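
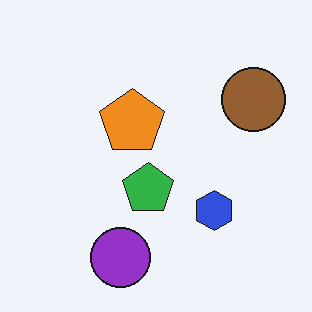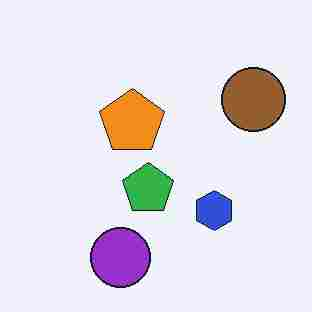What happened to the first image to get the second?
The image was degraded with heavy JPEG compression.

Blocky 8×8 compression artifacts appear around shape edges and the flat background shows ringing — characteristic JPEG degradation.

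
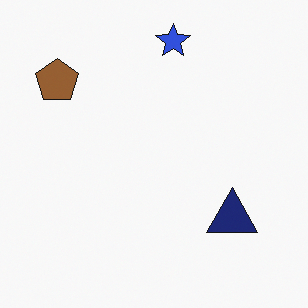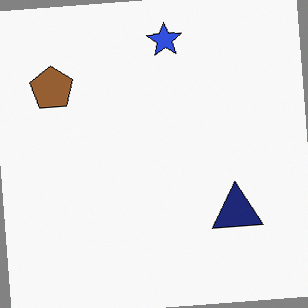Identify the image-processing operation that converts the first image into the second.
The image was rotated counter-clockwise by a few degrees.

Every shape is tilted by the same angle and the image corners show triangular fill wedges — a whole-image rotation by a non-right angle.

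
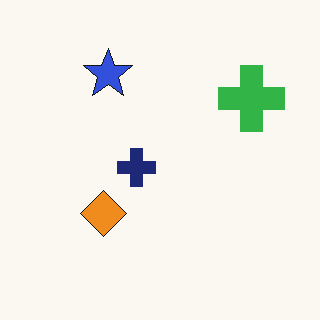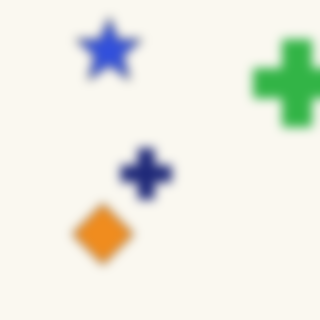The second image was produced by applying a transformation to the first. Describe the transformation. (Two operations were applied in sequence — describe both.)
It was cropped to a modestly smaller region and rescaled, then strongly gaussian-blurred.

The visible shapes are larger and the field of view is narrower; shapes near the original edges may be partly or wholly outside the frame — a crop-and-rescale. Shape edges and outlines are uniformly softened across the whole image.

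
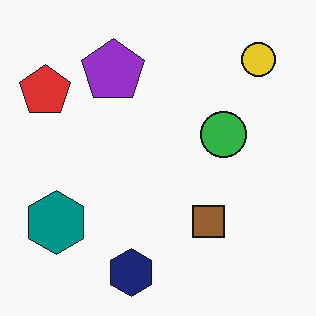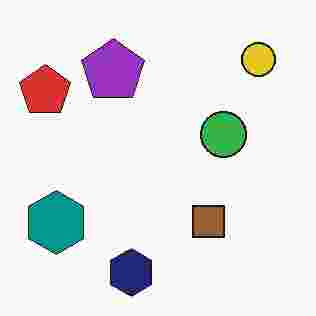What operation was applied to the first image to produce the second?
The image was degraded with heavy JPEG compression.

Blocky 8×8 compression artifacts appear around shape edges and the flat background shows ringing — characteristic JPEG degradation.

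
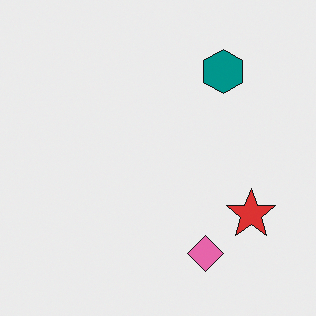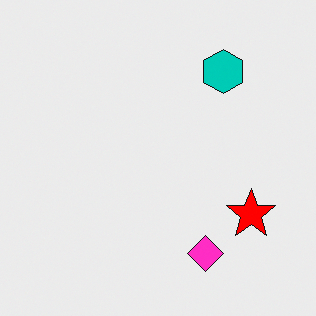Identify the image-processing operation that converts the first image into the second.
The transformation is: heavily oversaturated.

All colors are more vivid — a global saturation change.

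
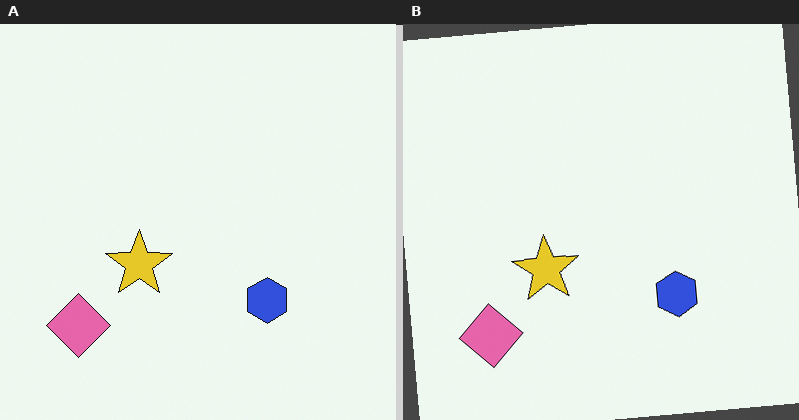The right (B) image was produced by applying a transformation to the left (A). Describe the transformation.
The transformation is: rotated counter-clockwise by a slight angle.

Every shape is tilted by the same angle and the image corners show triangular fill wedges — a whole-image rotation by a non-right angle.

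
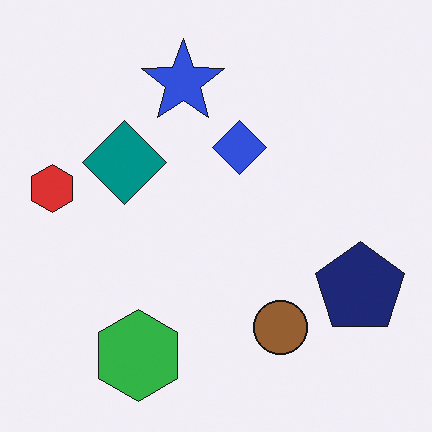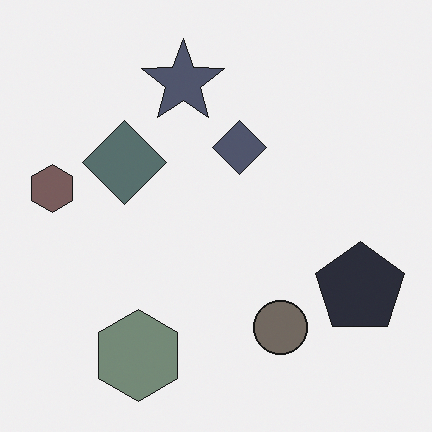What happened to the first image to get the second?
The image was made much more muted (saturation change).

All colors are more muted and greyish — a global saturation change.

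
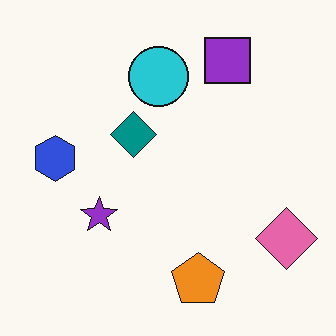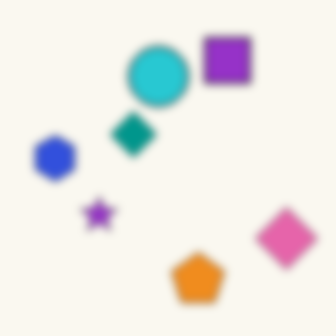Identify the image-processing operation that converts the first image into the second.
It was noticeably gaussian-blurred.

Shape edges and outlines are uniformly softened across the whole image.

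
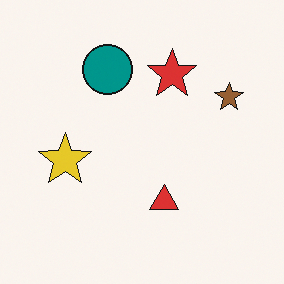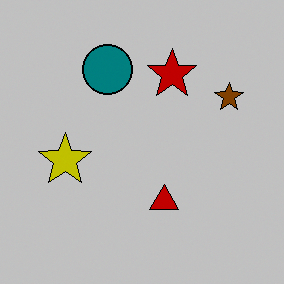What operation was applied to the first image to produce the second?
It was heavily posterized to just a handful of flat colors.

Each flat color has snapped to a coarser quantized level — most visibly, the near-white background has dropped to a flat grey.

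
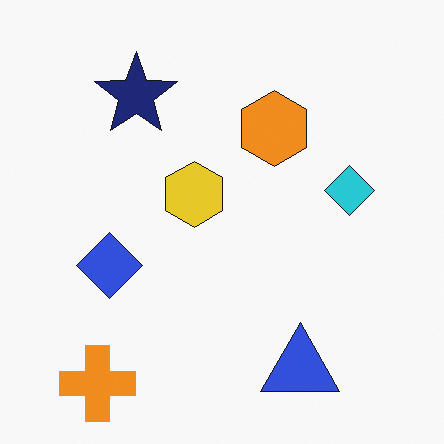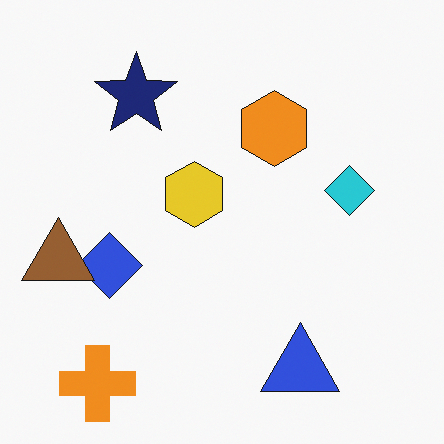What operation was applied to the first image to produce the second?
The image was overlaid with an additional brown triangle.

A brown triangle appears in the second image that is absent from the first.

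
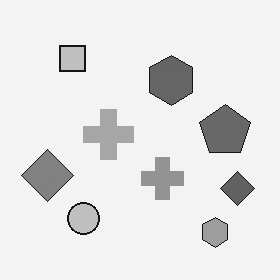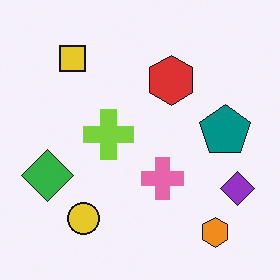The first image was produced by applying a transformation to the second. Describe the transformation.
Converted to grayscale.

All color is removed — every shape is now a shade of grey.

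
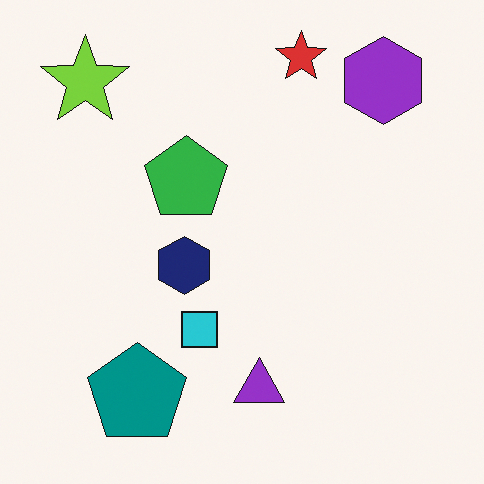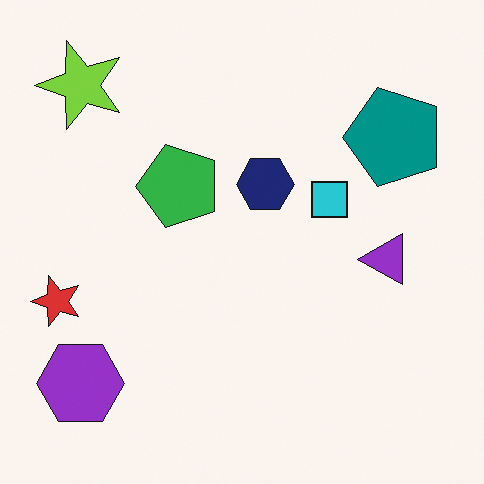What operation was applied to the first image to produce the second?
Transposed (reflected across the top-left ↔ bottom-right diagonal).

Shapes have swapped their row and column positions — what was in the top-right is now in the bottom-left — a diagonal reflection.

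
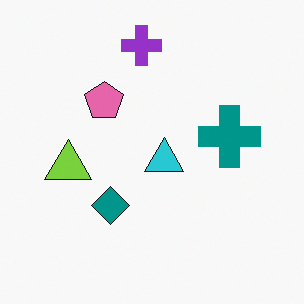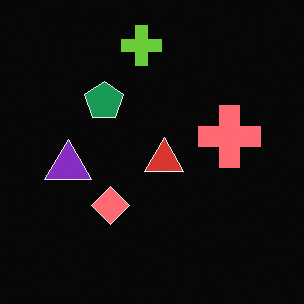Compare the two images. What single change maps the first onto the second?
The image was color-inverted (negative).

The light background has become dark and every shape's color is its complement — a photographic negative.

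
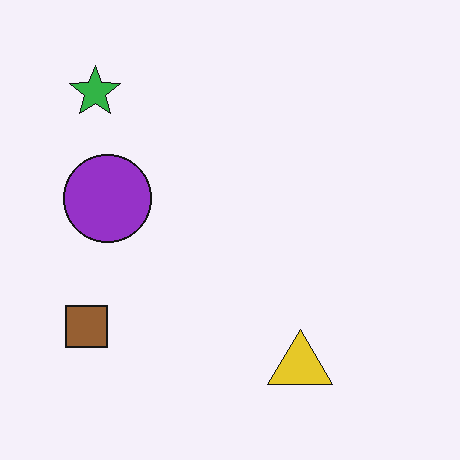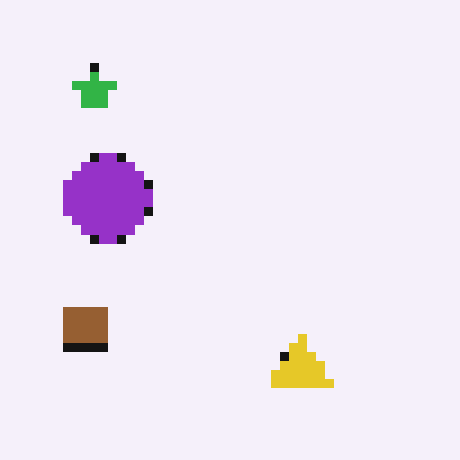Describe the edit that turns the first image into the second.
This is the original image heavily pixelated into large blocks.

Shapes are reduced to large square blocks; fine edges and outlines are lost — a downscale-then-upscale (mosaic) effect.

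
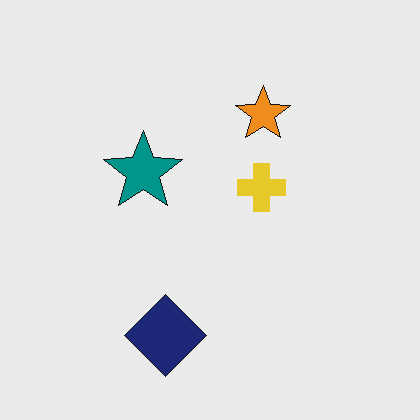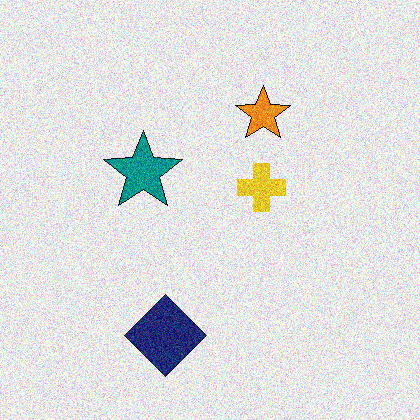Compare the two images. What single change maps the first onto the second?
The image was degraded with moderate additive noise.

Random speckle covers the whole image, including the flat background.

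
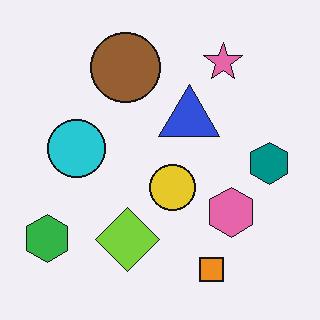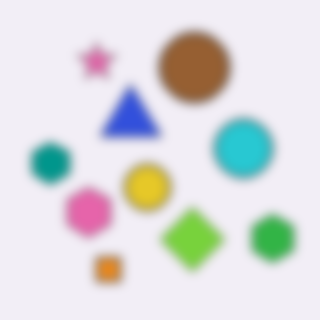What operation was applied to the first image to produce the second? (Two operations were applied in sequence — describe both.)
The image was flipped horizontally (left ↔ right), then heavily blurred.

The green hexagon is in the bottom-left of the first image and the bottom-right of the second — shapes on opposite sides of the vertical midline have swapped in a mirror flip. Shape edges and outlines are uniformly softened across the whole image.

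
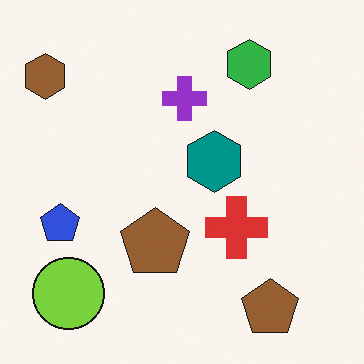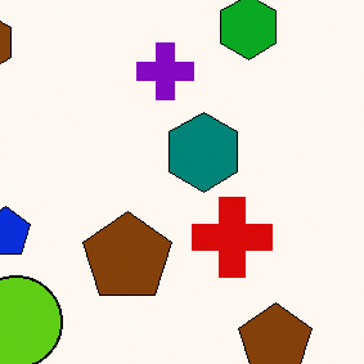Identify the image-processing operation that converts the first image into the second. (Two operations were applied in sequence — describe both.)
Given slightly increased contrast, then cropped slightly and scaled back up.

Tones are pushed away from mid-grey across the whole image — a global contrast change. The visible shapes are larger and the field of view is narrower; shapes near the original edges may be partly or wholly outside the frame — a crop-and-rescale.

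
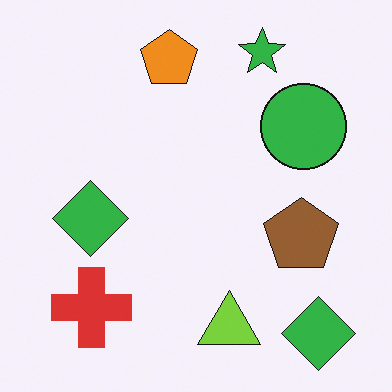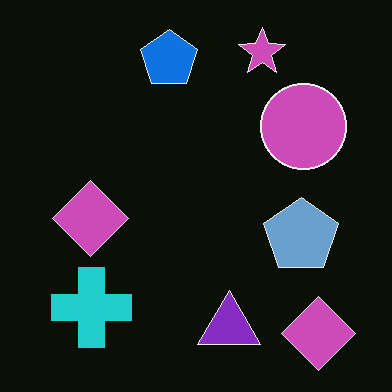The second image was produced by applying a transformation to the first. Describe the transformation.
This is the original image color-inverted (negative).

The light background has become dark and every shape's color is its complement — a photographic negative.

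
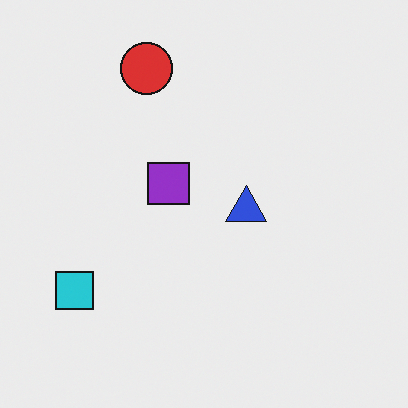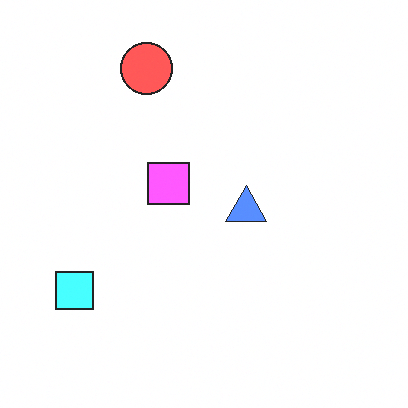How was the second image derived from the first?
Noticeably brightened.

Every pixel — background and shapes alike — is uniformly brightened.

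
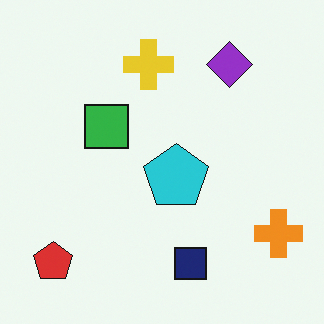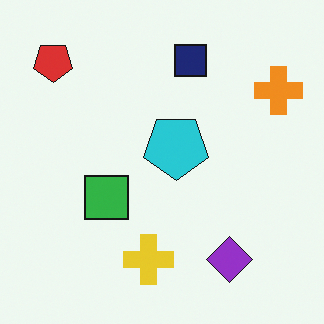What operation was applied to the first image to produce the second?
Flipped vertically (top ↔ bottom).

The navy square is in the bottom of the first image and the top of the second — shapes on opposite sides of the horizontal midline have swapped in a mirror flip.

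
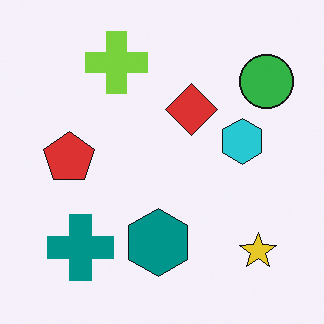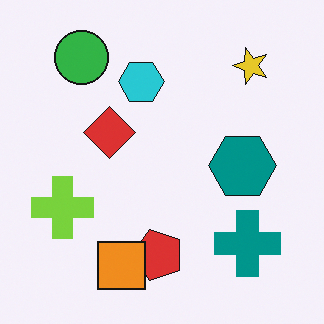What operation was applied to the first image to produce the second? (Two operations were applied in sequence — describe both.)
It was rotated 90° counter-clockwise, then overlaid with an additional orange square.

The green circle sits in the top-right of the first image and the top-left of the second — consistent with a whole-image 90° counter-clockwise rotation. An orange square appears in the second image that is absent from the first.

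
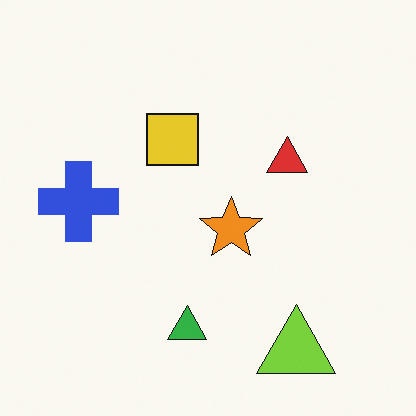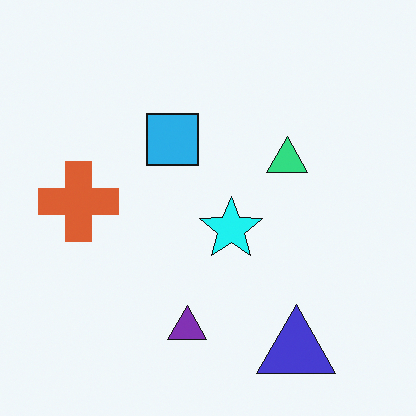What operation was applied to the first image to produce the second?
The transformation is: hue-shifted noticeably.

Every shape's color has rotated by the same amount around the hue wheel — a uniform hue shift.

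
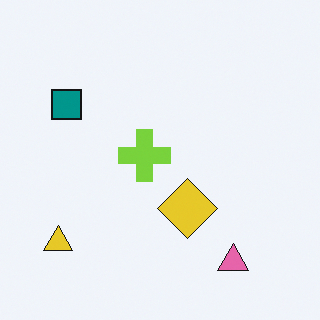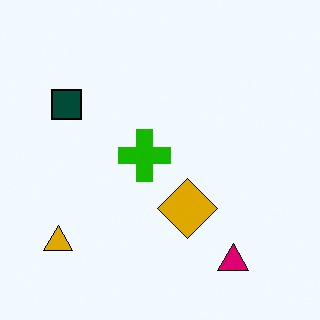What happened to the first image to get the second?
The second image is the first boosted in contrast.

Tones are pushed away from mid-grey across the whole image — a global contrast change.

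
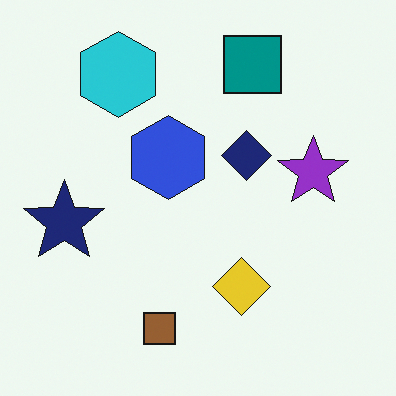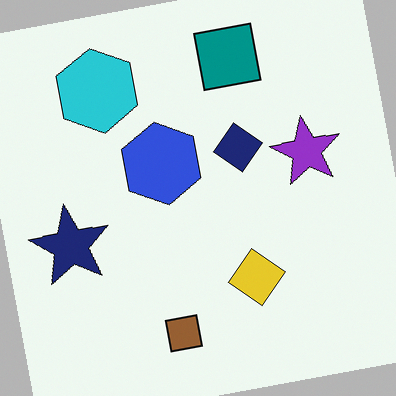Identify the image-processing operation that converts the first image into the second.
This is the original image rotated counter-clockwise by a small amount.

Every shape is tilted by the same angle and the image corners show triangular fill wedges — a whole-image rotation by a non-right angle.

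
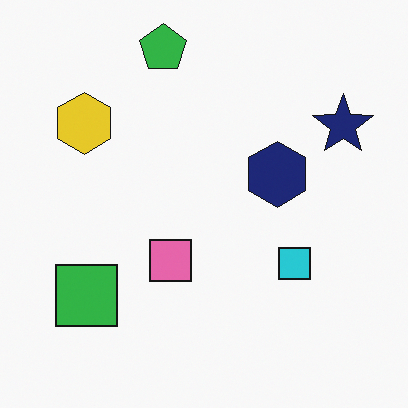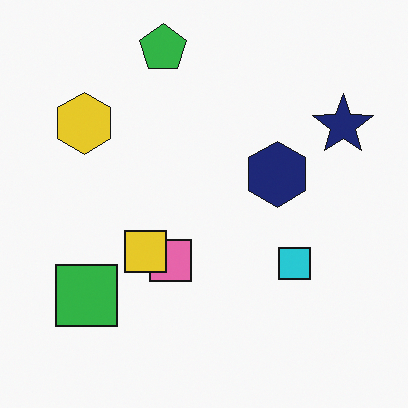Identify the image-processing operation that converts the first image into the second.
The transformation is: overlaid with an additional yellow square.

A yellow square appears in the second image that is absent from the first.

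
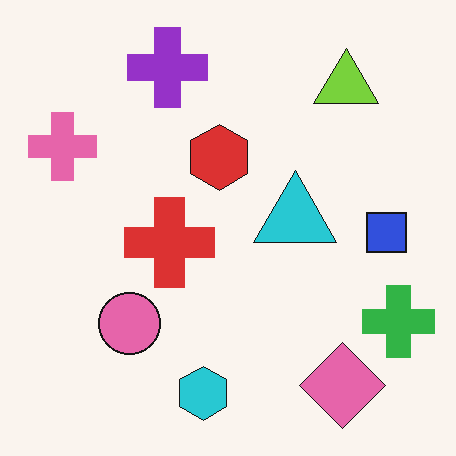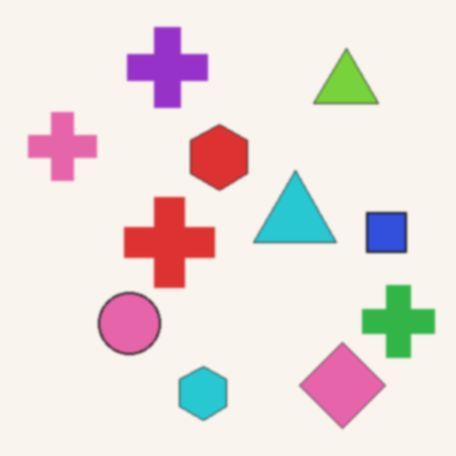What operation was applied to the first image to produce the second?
Given a subtle gaussian blur.

Shape edges and outlines are uniformly softened across the whole image.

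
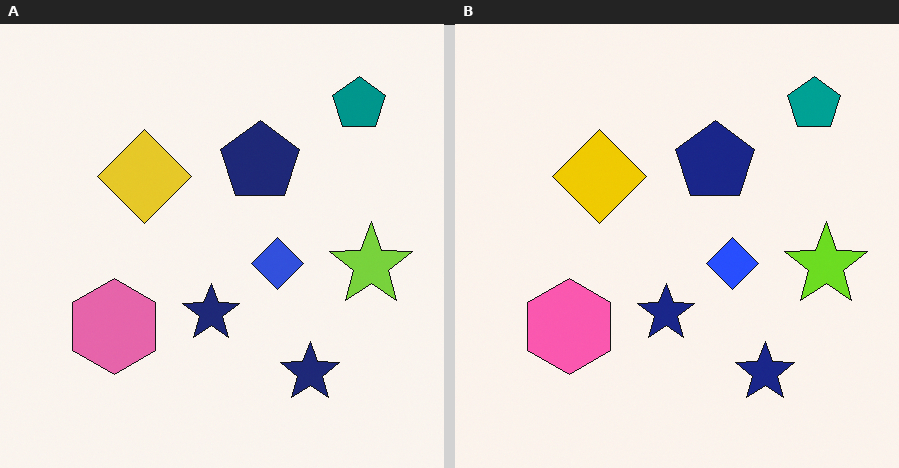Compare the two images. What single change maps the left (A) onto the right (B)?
The right (B) image is the left (A) slightly oversaturated.

All colors are more vivid — a global saturation change.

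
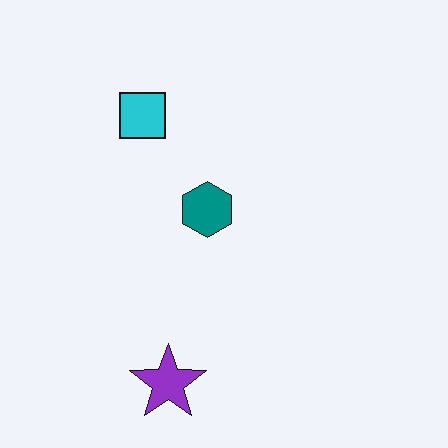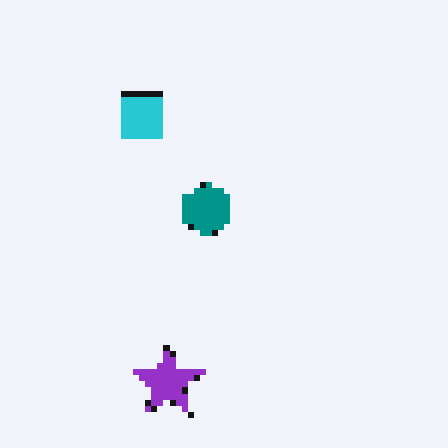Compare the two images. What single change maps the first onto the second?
Moderately pixelated.

Shapes are reduced to large square blocks; fine edges and outlines are lost — a downscale-then-upscale (mosaic) effect.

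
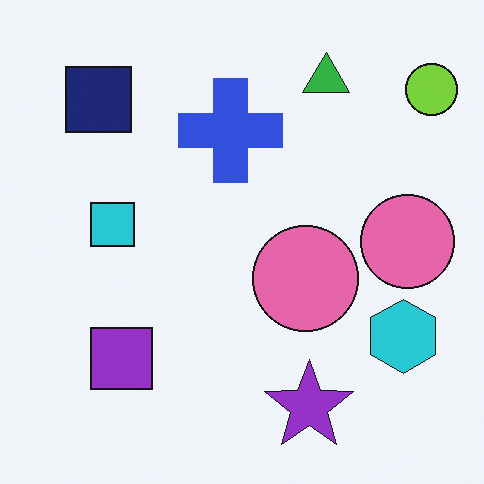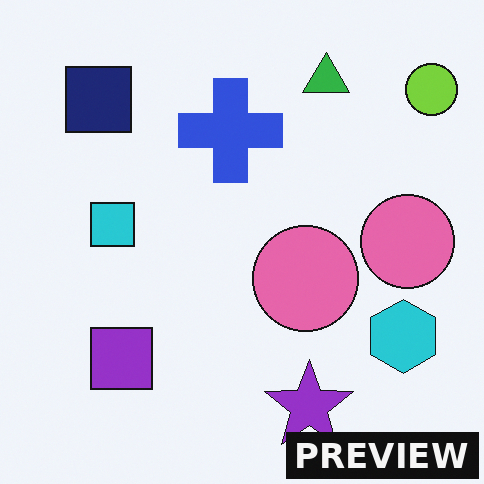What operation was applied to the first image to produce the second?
The second image is the first watermarked with the text "PREVIEW" in the lower-right corner.

A dark label reading "PREVIEW" appears in the lower-right corner.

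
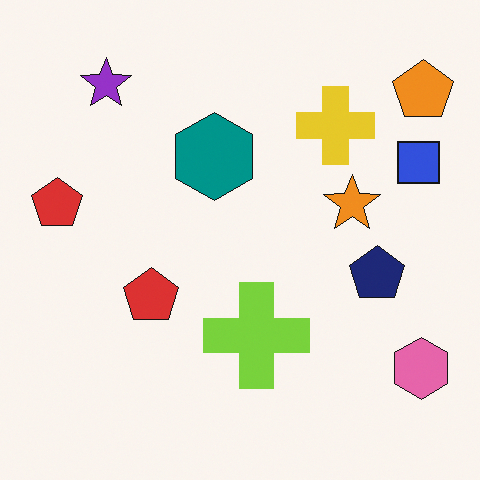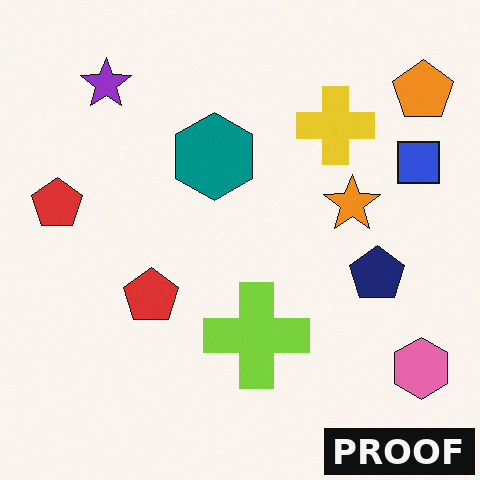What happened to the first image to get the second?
The transformation is: watermarked with the text "PROOF" in the lower-right corner.

A dark label reading "PROOF" appears in the lower-right corner.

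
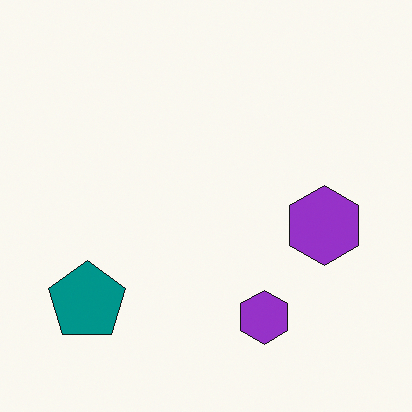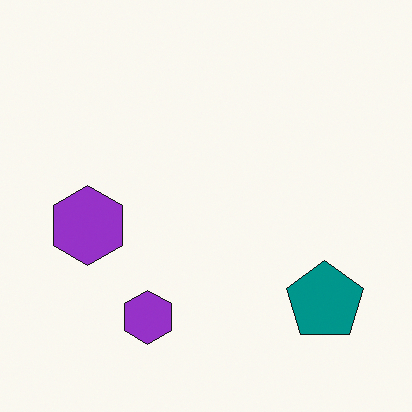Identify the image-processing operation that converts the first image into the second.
It was flipped horizontally (left ↔ right).

The teal pentagon is in the bottom-left of the first image and the bottom-right of the second — shapes on opposite sides of the vertical midline have swapped in a mirror flip.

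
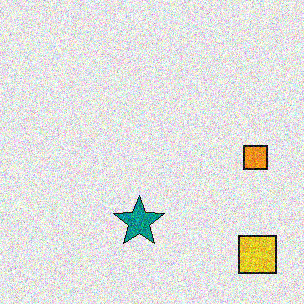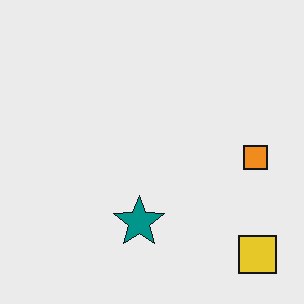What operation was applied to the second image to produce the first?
Degraded with a thick layer of grain.

Random speckle covers the whole image, including the flat background.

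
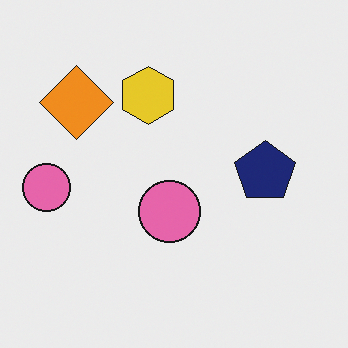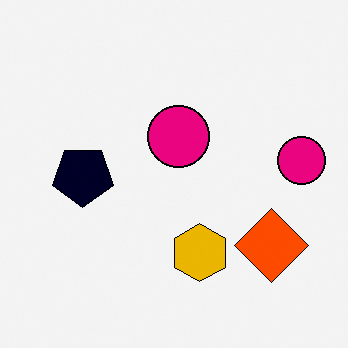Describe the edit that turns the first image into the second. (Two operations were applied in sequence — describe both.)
The transformation is: given much higher contrast, then rotated 180°.

Tones are pushed away from mid-grey across the whole image — a global contrast change. The orange diamond sits in the top-left of the first image and the bottom-right of the second — consistent with a whole-image 180° rotation.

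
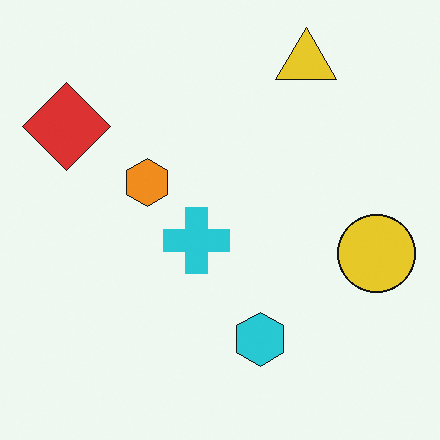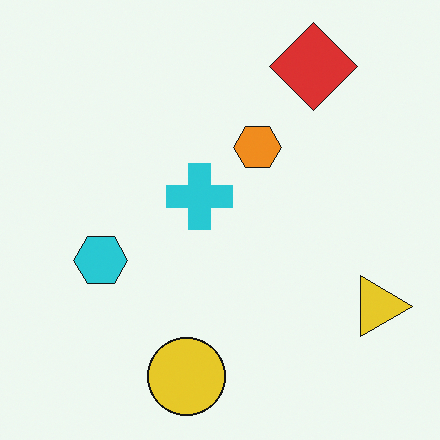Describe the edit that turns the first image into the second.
The transformation is: rotated 90° clockwise.

The red diamond sits in the top-left of the first image and the top-right of the second — consistent with a whole-image 90° clockwise rotation.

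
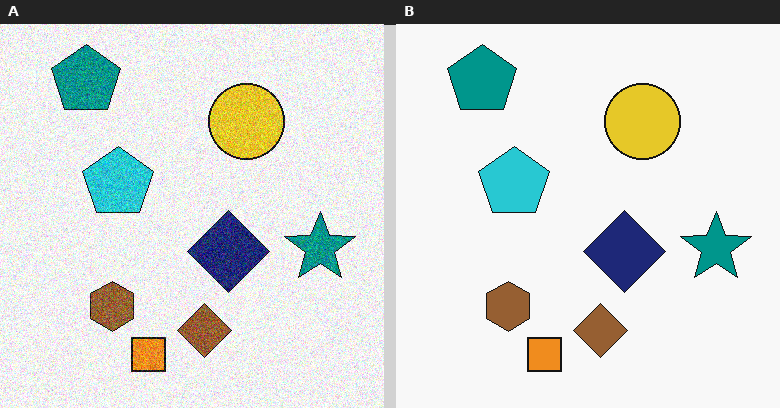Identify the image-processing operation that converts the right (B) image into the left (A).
The image was degraded with heavy additive noise.

Random speckle covers the whole image, including the flat background.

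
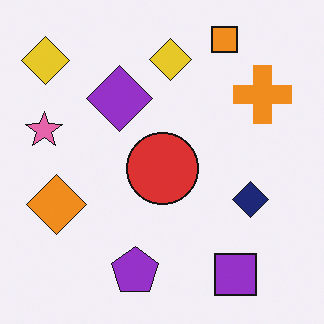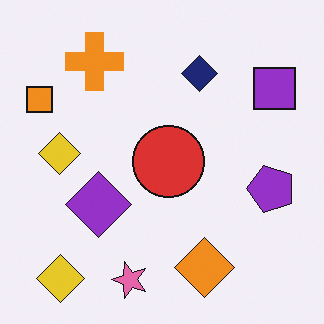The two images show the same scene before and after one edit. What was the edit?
The second image is the first rotated 90° counter-clockwise.

The orange square sits in the top-right of the first image and the top-left of the second — consistent with a whole-image 90° counter-clockwise rotation.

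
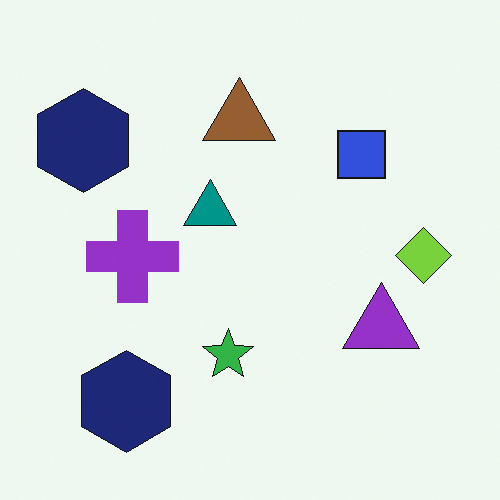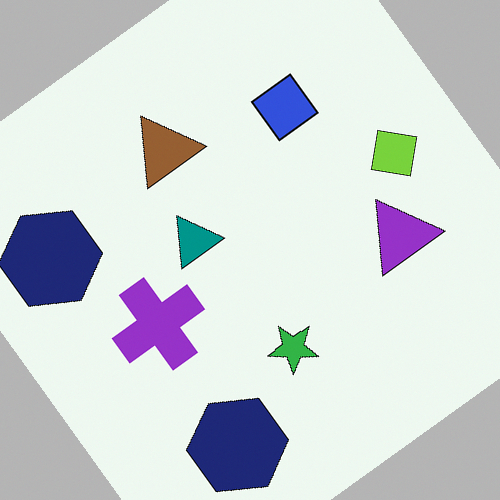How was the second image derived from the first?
This is the original image rotated counter-clockwise by a large amount — several tens of degrees.

Every shape is tilted by the same angle and the image corners show triangular fill wedges — a whole-image rotation by a non-right angle.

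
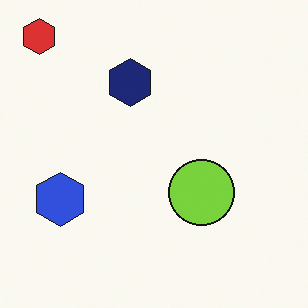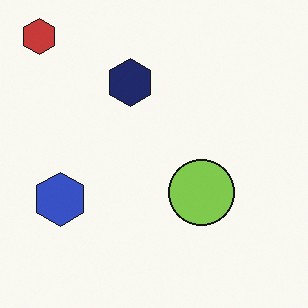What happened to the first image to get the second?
The transformation is: slightly desaturated.

All colors are more muted and greyish — a global saturation change.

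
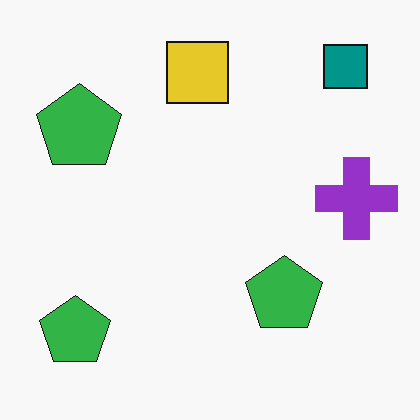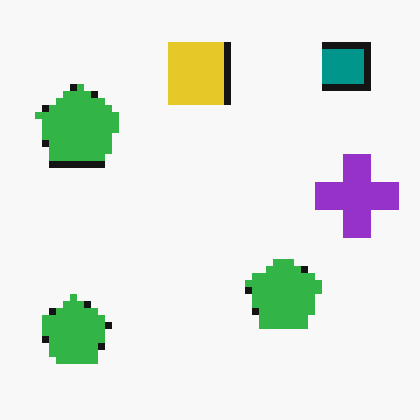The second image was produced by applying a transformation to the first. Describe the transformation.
It was moderately pixelated.

Shapes are reduced to large square blocks; fine edges and outlines are lost — a downscale-then-upscale (mosaic) effect.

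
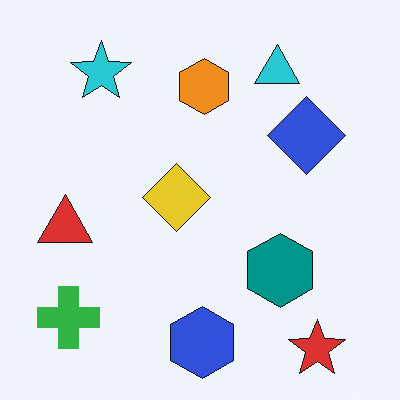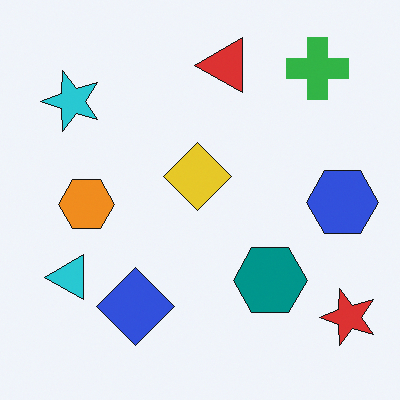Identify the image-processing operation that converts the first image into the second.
The second image is the first transposed (reflected across the top-left ↔ bottom-right diagonal).

Shapes have swapped their row and column positions — what was in the top-right is now in the bottom-left — a diagonal reflection.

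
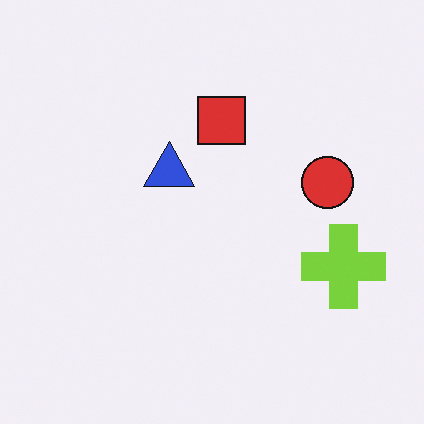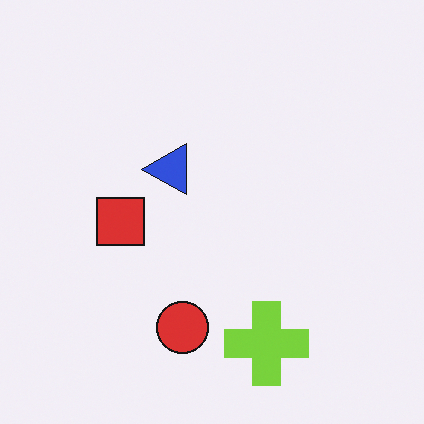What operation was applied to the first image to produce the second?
The second image is the first transposed (reflected across the top-left ↔ bottom-right diagonal).

Shapes have swapped their row and column positions — what was in the top-right is now in the bottom-left — a diagonal reflection.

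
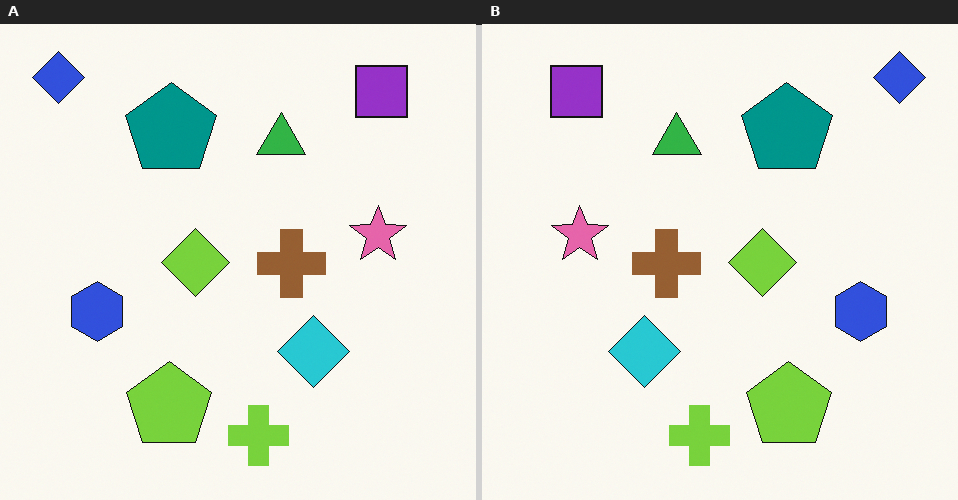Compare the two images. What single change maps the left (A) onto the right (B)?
The right (B) image is the left (A) flipped horizontally (left ↔ right).

The blue diamond is in the top-left of the left (A) image and the top-right of the right (B) — shapes on opposite sides of the vertical midline have swapped in a mirror flip.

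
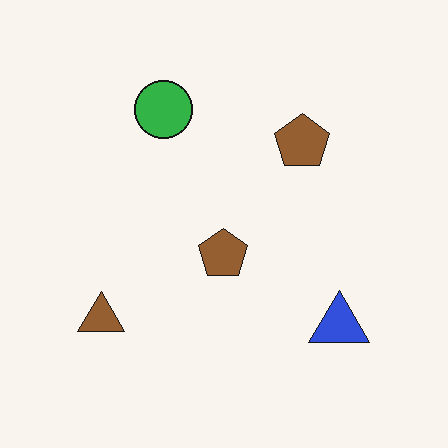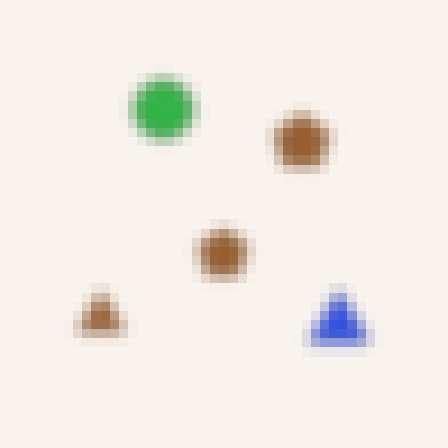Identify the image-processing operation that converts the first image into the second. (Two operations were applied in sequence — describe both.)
Heavily blurred, then coarsely pixelated.

Shape edges and outlines are uniformly softened across the whole image. Shapes are reduced to large square blocks; fine edges and outlines are lost — a downscale-then-upscale (mosaic) effect.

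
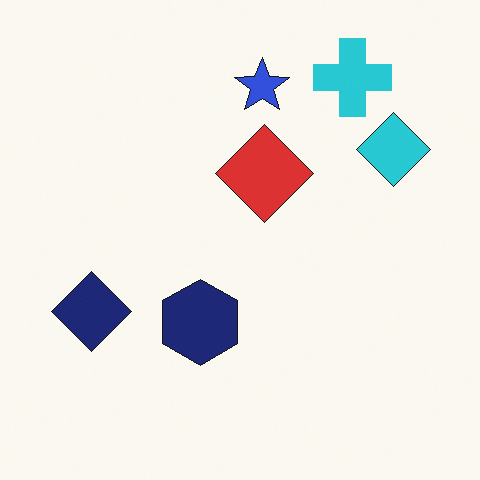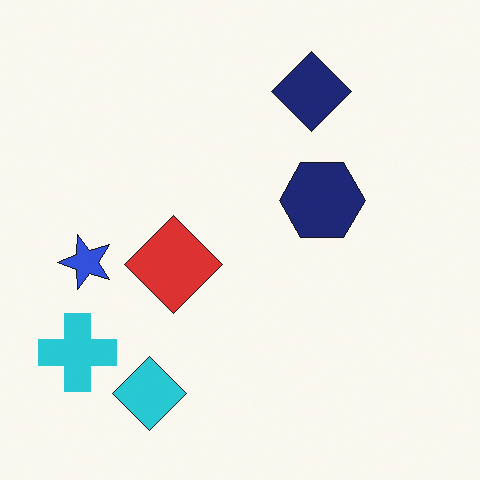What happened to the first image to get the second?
The second image is the first transposed (reflected across the top-left ↔ bottom-right diagonal).

Shapes have swapped their row and column positions — what was in the top-right is now in the bottom-left — a diagonal reflection.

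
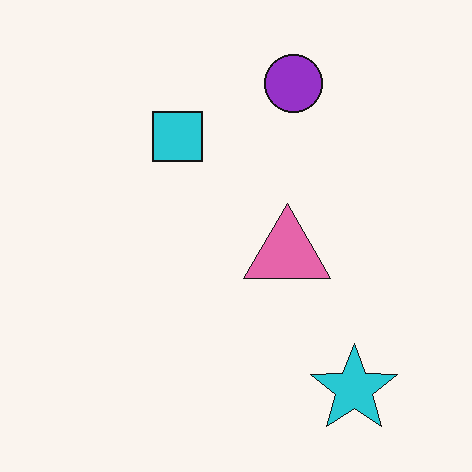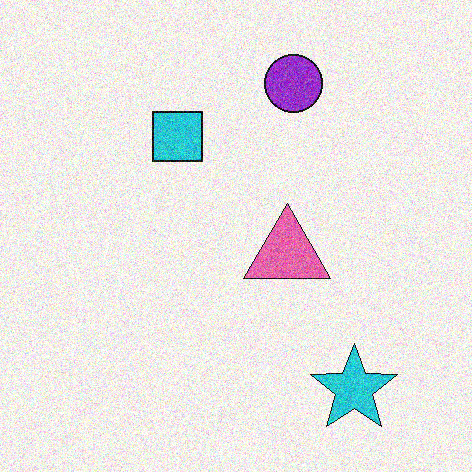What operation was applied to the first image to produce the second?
Degraded with visible gaussian noise.

Random speckle covers the whole image, including the flat background.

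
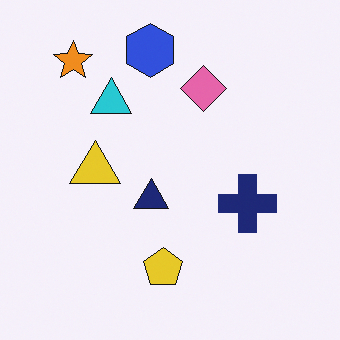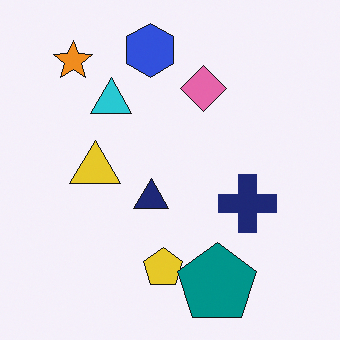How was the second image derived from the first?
The second image is the first overlaid with an additional teal pentagon.

A teal pentagon appears in the second image that is absent from the first.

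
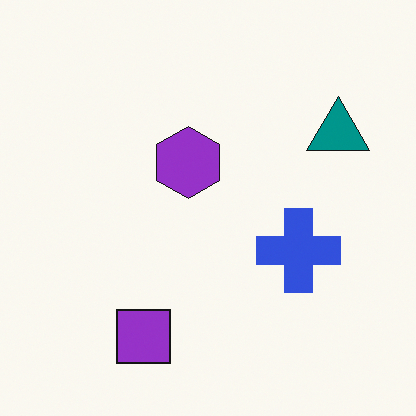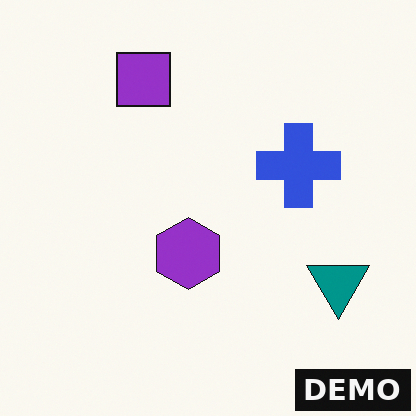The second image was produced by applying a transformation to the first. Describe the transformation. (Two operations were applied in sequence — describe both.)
Flipped vertically (top ↔ bottom), then watermarked with the text "DEMO" in the lower-right corner.

The purple square is in the bottom of the first image and the top of the second — shapes on opposite sides of the horizontal midline have swapped in a mirror flip. A dark label reading "DEMO" appears in the lower-right corner.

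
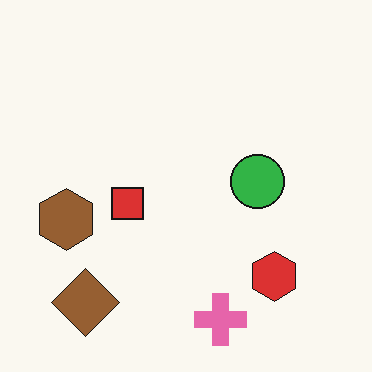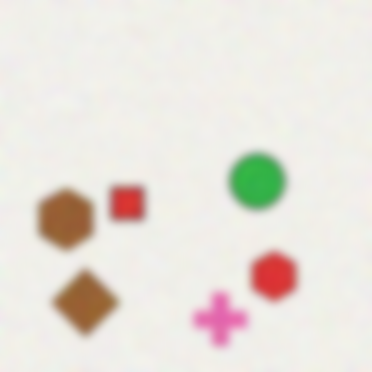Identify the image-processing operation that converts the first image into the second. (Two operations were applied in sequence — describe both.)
The image was degraded with heavy additive noise, then moderately blurred.

Random speckle covers the whole image, including the flat background. Shape edges and outlines are uniformly softened across the whole image.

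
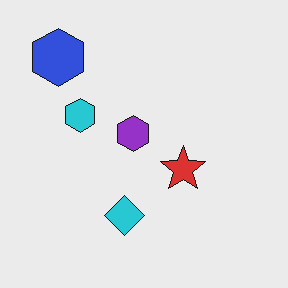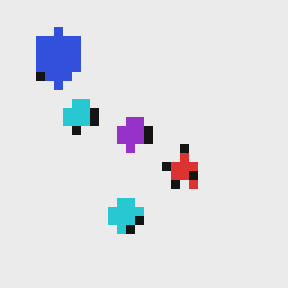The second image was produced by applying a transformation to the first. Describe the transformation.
The second image is the first heavily pixelated into large blocks.

Shapes are reduced to large square blocks; fine edges and outlines are lost — a downscale-then-upscale (mosaic) effect.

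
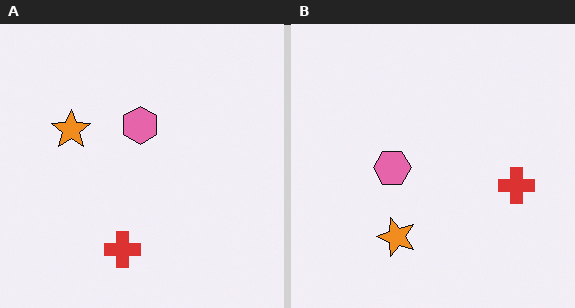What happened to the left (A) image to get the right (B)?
The right (B) image is the left (A) rotated 90° counter-clockwise.

The red cross sits in the bottom of the left (A) image and the right of the right (B) — consistent with a whole-image 90° counter-clockwise rotation.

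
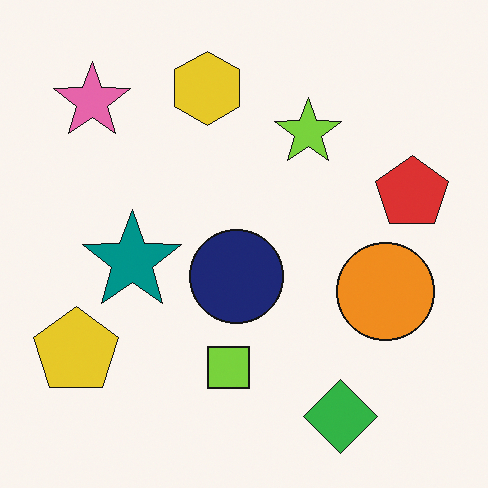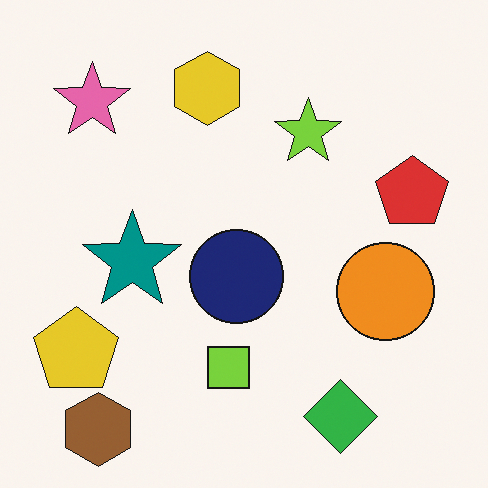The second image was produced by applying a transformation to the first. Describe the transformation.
The second image is the first overlaid with an additional brown hexagon.

A brown hexagon appears in the second image that is absent from the first.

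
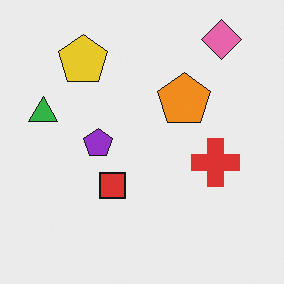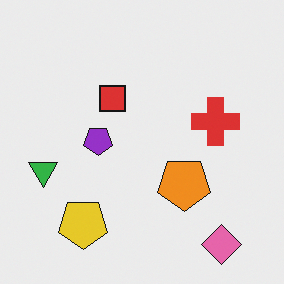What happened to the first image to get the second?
The image was flipped vertically (top ↔ bottom).

The pink diamond is in the top-right of the first image and the bottom-right of the second — shapes on opposite sides of the horizontal midline have swapped in a mirror flip.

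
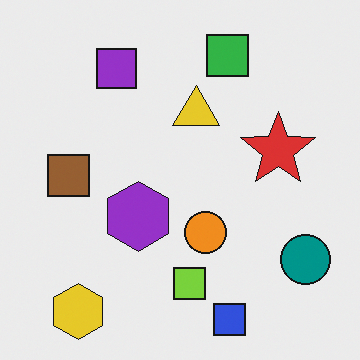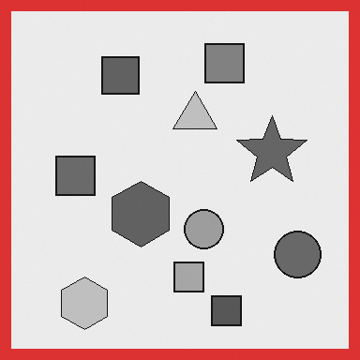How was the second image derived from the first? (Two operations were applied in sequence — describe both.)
Converted to grayscale, then framed with a red border.

All color is removed — every shape is now a shade of grey. A solid red frame runs around the edge of the second image, with the content slightly shrunk inside it.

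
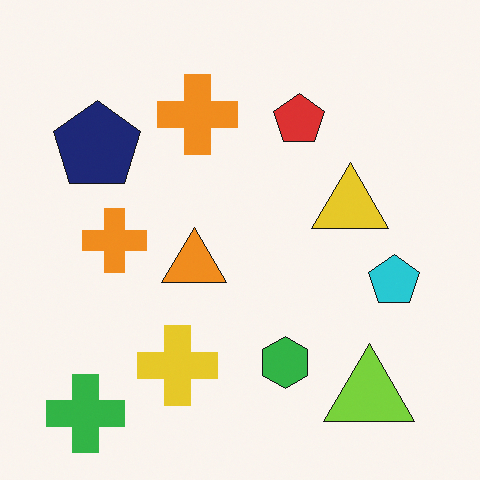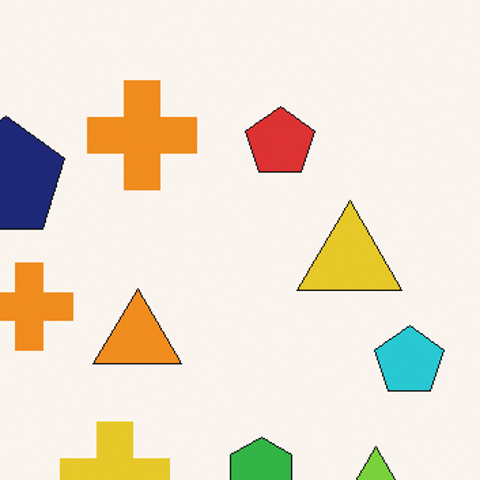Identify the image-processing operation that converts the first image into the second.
The second image is the first cropped to a modestly smaller region and rescaled.

The visible shapes are larger and the field of view is narrower; shapes near the original edges may be partly or wholly outside the frame — a crop-and-rescale.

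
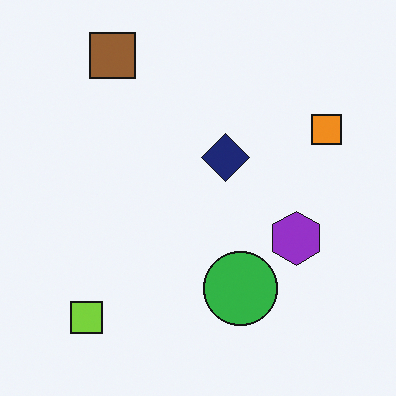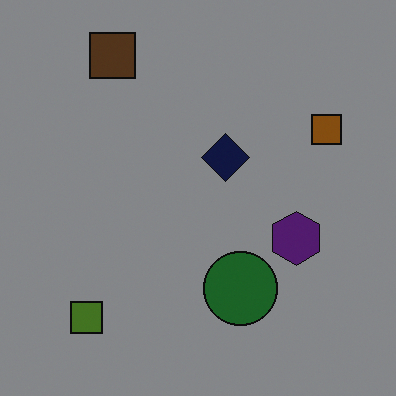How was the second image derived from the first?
It was darkened a lot.

Every pixel — background and shapes alike — is uniformly darkened.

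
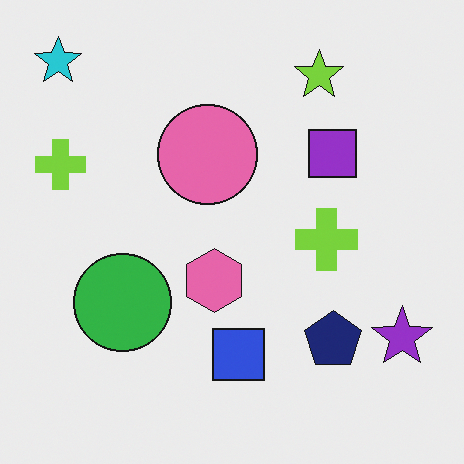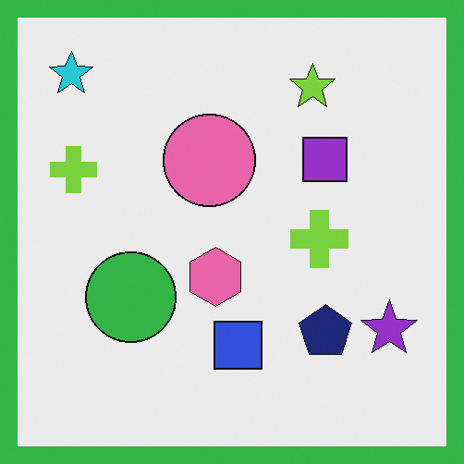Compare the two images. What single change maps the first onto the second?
The second image is the first framed with a green border.

A solid green frame runs around the edge of the second image, with the content slightly shrunk inside it.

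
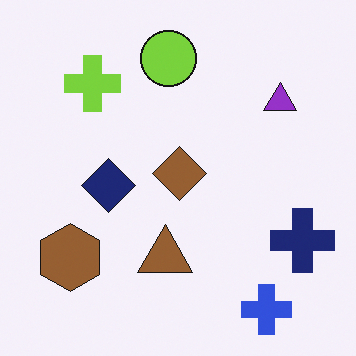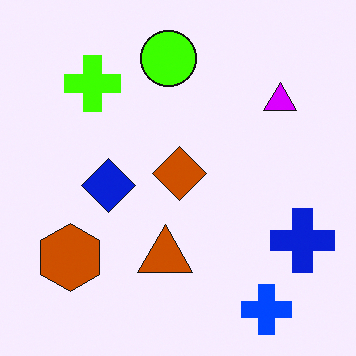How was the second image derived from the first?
The image was heavily oversaturated.

All colors are more vivid — a global saturation change.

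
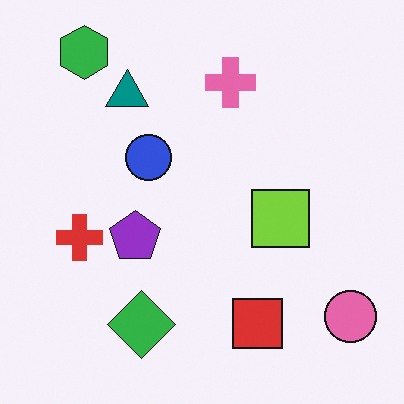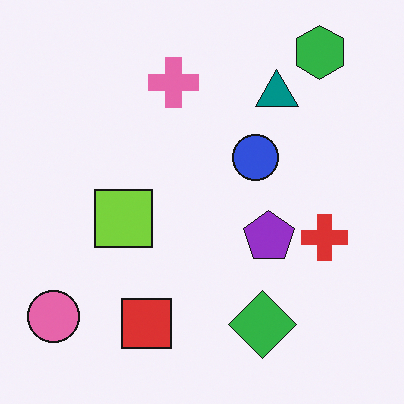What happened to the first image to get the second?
This is the original image flipped horizontally (left ↔ right).

The pink circle is in the bottom-right of the first image and the bottom-left of the second — shapes on opposite sides of the vertical midline have swapped in a mirror flip.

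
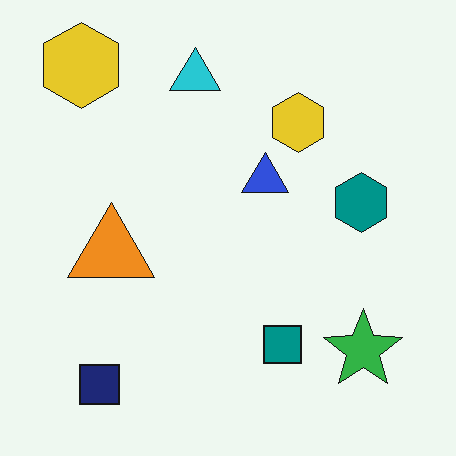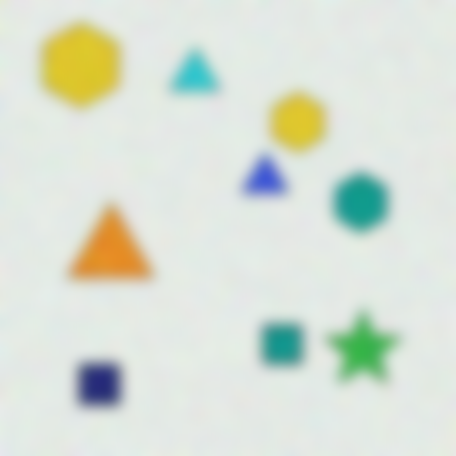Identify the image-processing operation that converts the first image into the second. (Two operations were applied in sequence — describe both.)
The image was degraded with heavy additive noise, then heavily blurred.

Random speckle covers the whole image, including the flat background. Shape edges and outlines are uniformly softened across the whole image.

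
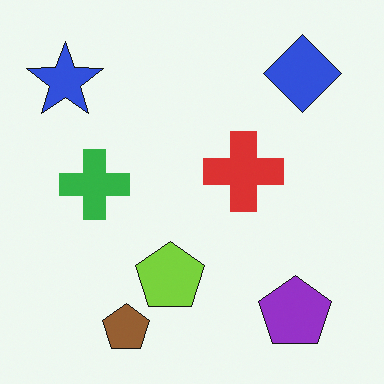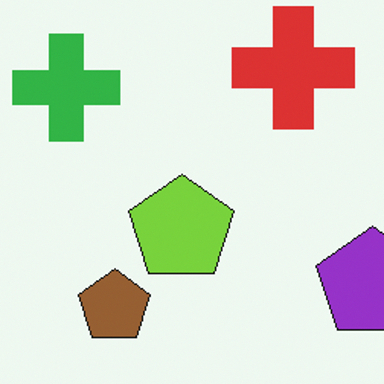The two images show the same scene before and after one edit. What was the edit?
This is the original image cropped slightly and scaled back up.

The visible shapes are larger and the field of view is narrower; shapes near the original edges may be partly or wholly outside the frame — a crop-and-rescale.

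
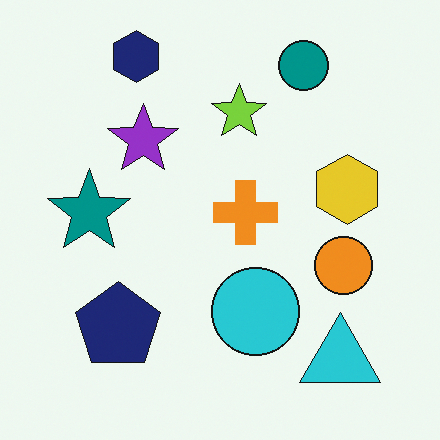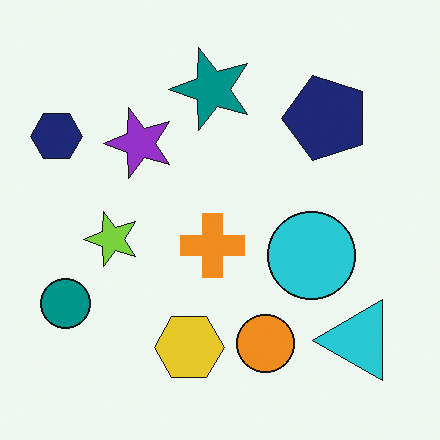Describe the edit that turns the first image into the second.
It was transposed (reflected across the top-left ↔ bottom-right diagonal).

Shapes have swapped their row and column positions — what was in the top-right is now in the bottom-left — a diagonal reflection.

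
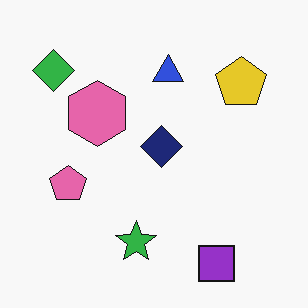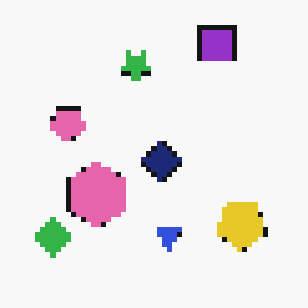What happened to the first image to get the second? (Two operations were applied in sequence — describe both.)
The transformation is: flipped vertically (top ↔ bottom), then lightly pixelated (a mild mosaic effect).

The purple square is in the bottom-right of the first image and the top-right of the second — shapes on opposite sides of the horizontal midline have swapped in a mirror flip. Shapes are reduced to large square blocks; fine edges and outlines are lost — a downscale-then-upscale (mosaic) effect.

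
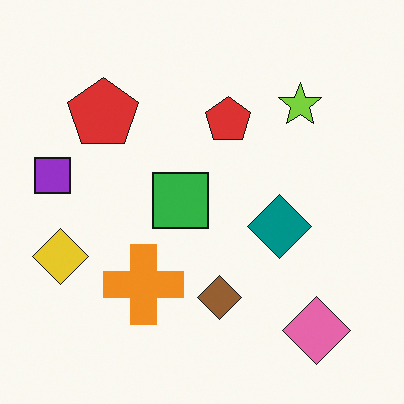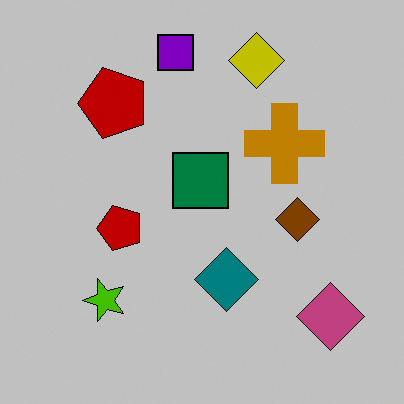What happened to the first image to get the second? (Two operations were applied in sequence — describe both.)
The image was transposed (reflected across the top-left ↔ bottom-right diagonal), then aggressively posterized.

Shapes have swapped their row and column positions — what was in the top-right is now in the bottom-left — a diagonal reflection. Each flat color has snapped to a coarser quantized level — most visibly, the near-white background has dropped to a flat grey.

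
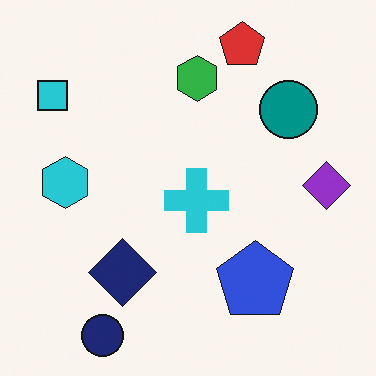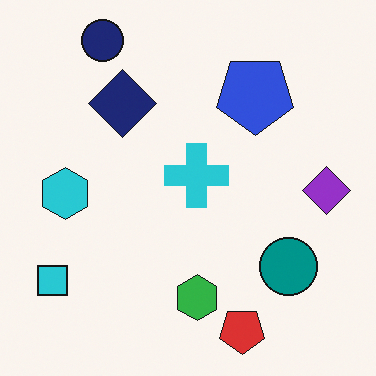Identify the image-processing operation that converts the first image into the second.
Flipped vertically (top ↔ bottom).

The navy circle is in the bottom-left of the first image and the top-left of the second — shapes on opposite sides of the horizontal midline have swapped in a mirror flip.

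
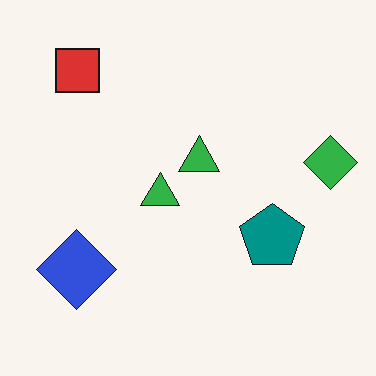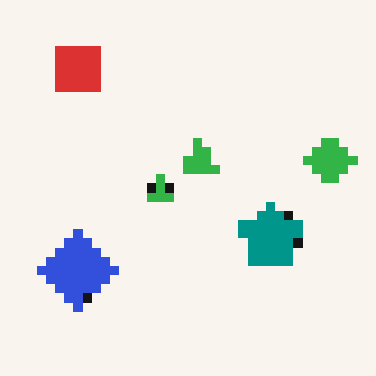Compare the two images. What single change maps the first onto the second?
The second image is the first heavily pixelated into large blocks.

Shapes are reduced to large square blocks; fine edges and outlines are lost — a downscale-then-upscale (mosaic) effect.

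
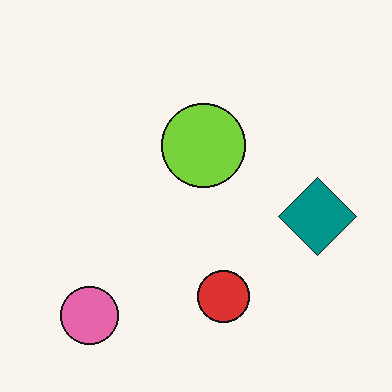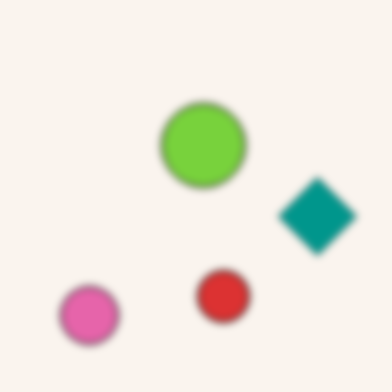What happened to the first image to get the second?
The second image is the first noticeably gaussian-blurred.

Shape edges and outlines are uniformly softened across the whole image.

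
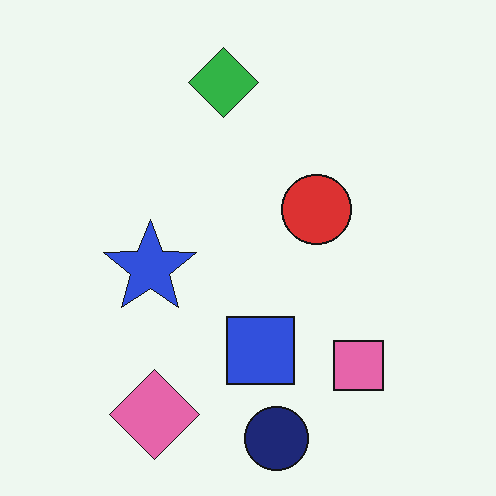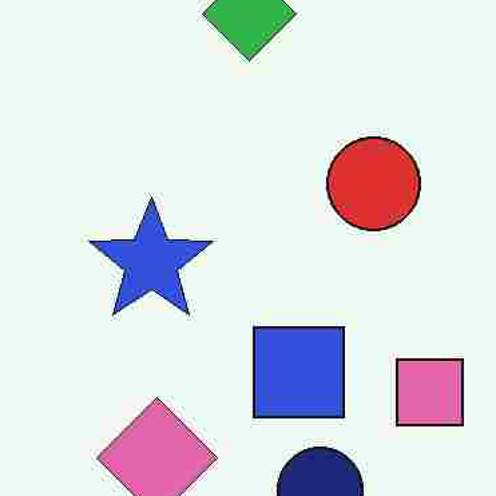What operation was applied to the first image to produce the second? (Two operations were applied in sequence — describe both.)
Degraded with heavy JPEG compression, then cropped to a modestly smaller region and rescaled.

Blocky 8×8 compression artifacts appear around shape edges and the flat background shows ringing — characteristic JPEG degradation. The visible shapes are larger and the field of view is narrower; shapes near the original edges may be partly or wholly outside the frame — a crop-and-rescale.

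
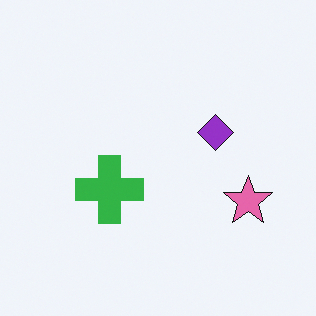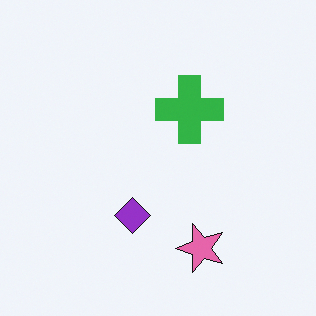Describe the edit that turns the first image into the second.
This is the original image transposed (reflected across the top-left ↔ bottom-right diagonal).

Shapes have swapped their row and column positions — what was in the top-right is now in the bottom-left — a diagonal reflection.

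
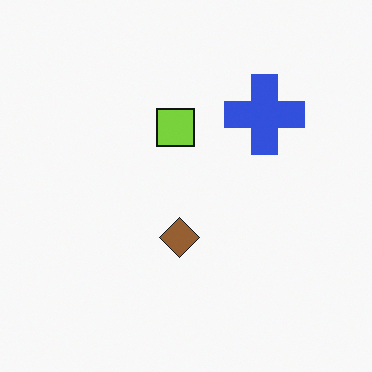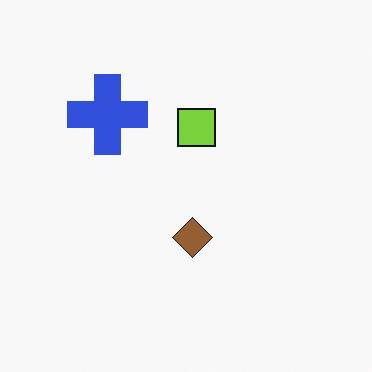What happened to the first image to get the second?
Flipped horizontally (left ↔ right).

The blue cross is in the top-right of the first image and the top-left of the second — shapes on opposite sides of the vertical midline have swapped in a mirror flip.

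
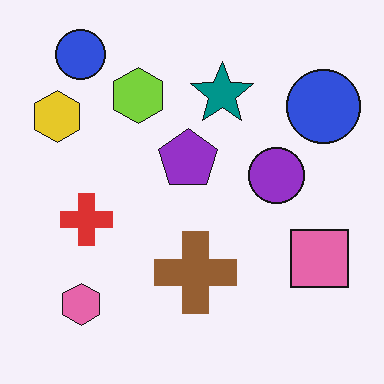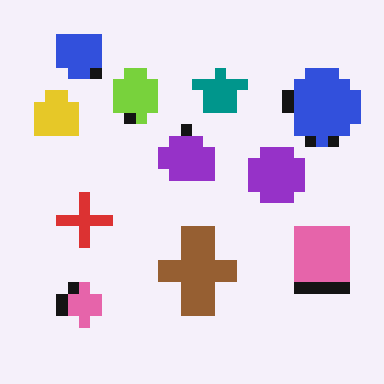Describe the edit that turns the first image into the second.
The transformation is: coarsely pixelated.

Shapes are reduced to large square blocks; fine edges and outlines are lost — a downscale-then-upscale (mosaic) effect.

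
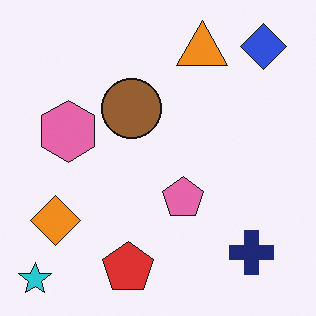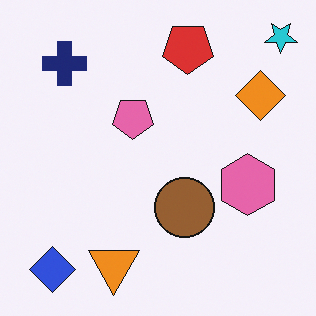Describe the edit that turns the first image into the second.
Rotated 180°.

The cyan star sits in the bottom-left of the first image and the top-right of the second — consistent with a whole-image 180° rotation.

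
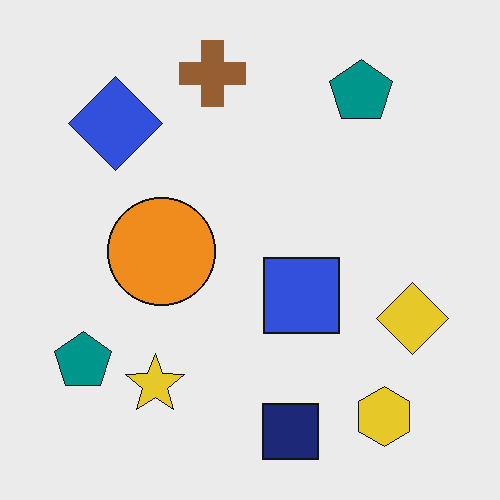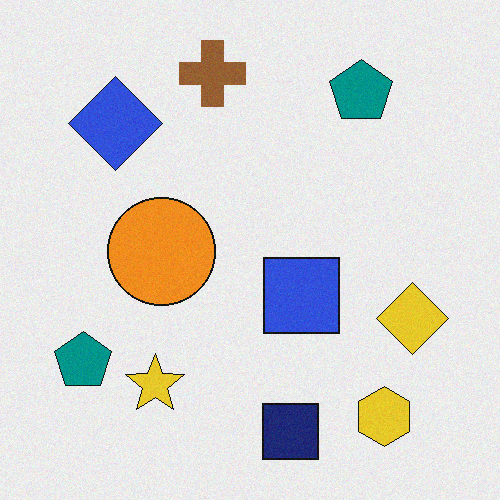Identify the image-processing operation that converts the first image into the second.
The transformation is: degraded with subtle gaussian noise.

Random speckle covers the whole image, including the flat background.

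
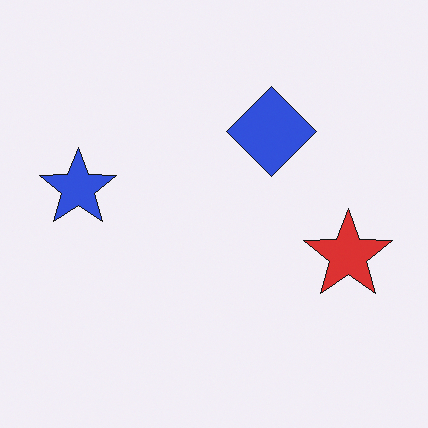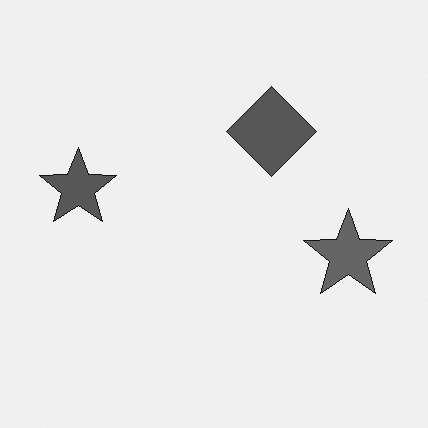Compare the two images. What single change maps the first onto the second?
The second image is the first converted to grayscale.

All color is removed — every shape is now a shade of grey.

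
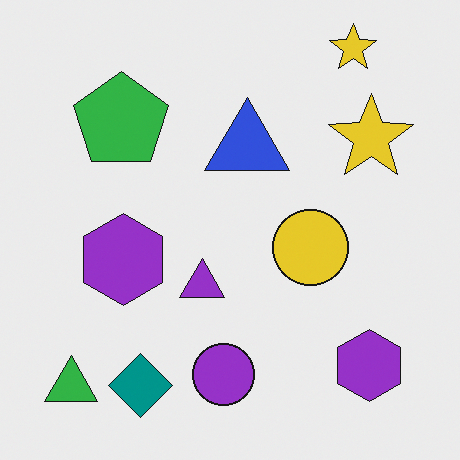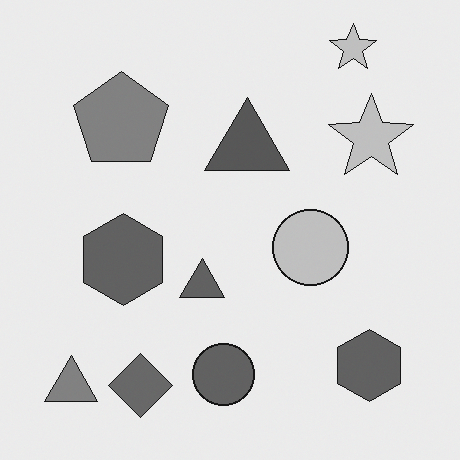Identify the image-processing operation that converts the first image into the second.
It was converted to grayscale.

All color is removed — every shape is now a shade of grey.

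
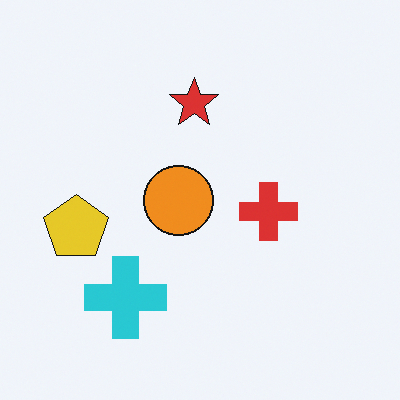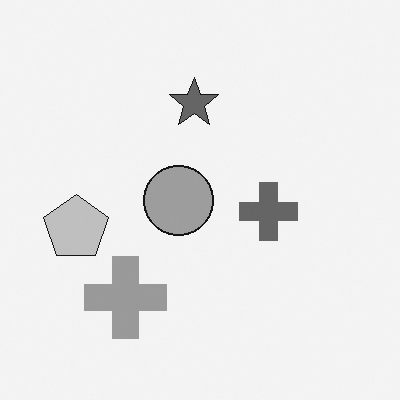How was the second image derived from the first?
This is the original image converted to grayscale.

All color is removed — every shape is now a shade of grey.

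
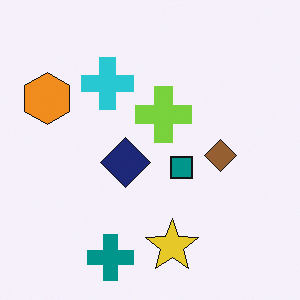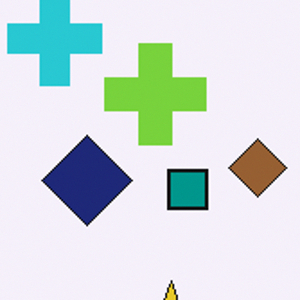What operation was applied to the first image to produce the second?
It was cropped to a noticeably smaller region and rescaled.

The visible shapes are larger and the field of view is narrower; shapes near the original edges may be partly or wholly outside the frame — a crop-and-rescale.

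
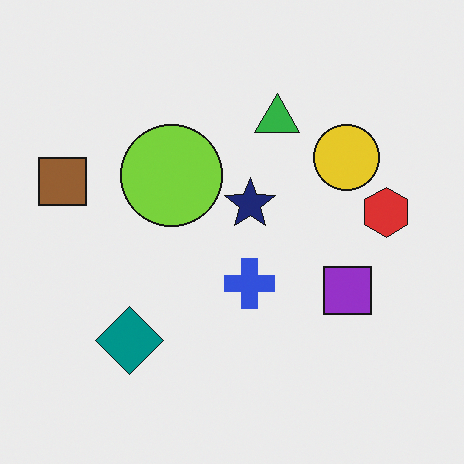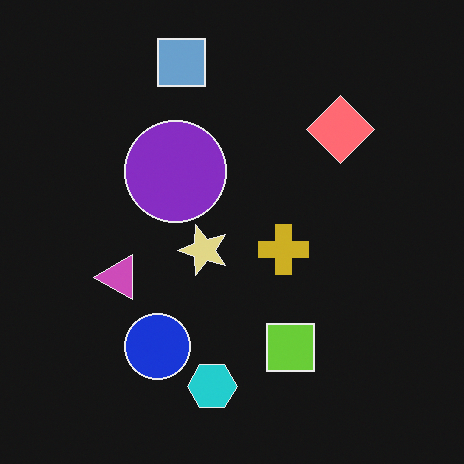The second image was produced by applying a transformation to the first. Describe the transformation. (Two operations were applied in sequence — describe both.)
Color-inverted (negative), then transposed (reflected across the top-left ↔ bottom-right diagonal).

The light background has become dark and every shape's color is its complement — a photographic negative. Shapes have swapped their row and column positions — what was in the top-right is now in the bottom-left — a diagonal reflection.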